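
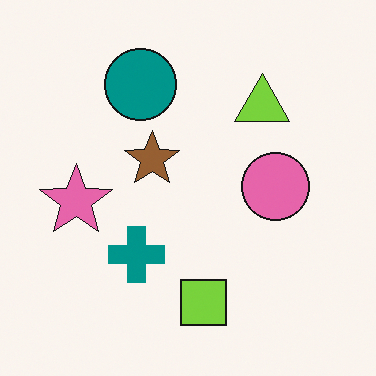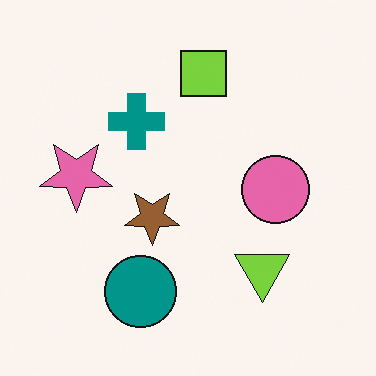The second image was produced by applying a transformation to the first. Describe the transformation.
This is the original image flipped vertically (top ↔ bottom).

The lime square is in the bottom of the first image and the top of the second — shapes on opposite sides of the horizontal midline have swapped in a mirror flip.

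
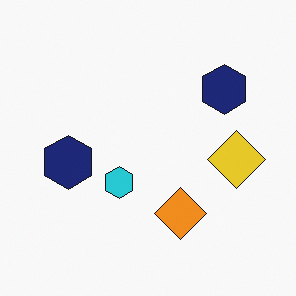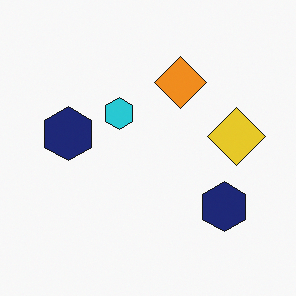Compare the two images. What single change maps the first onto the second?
The second image is the first flipped vertically (top ↔ bottom).

The orange diamond is in the bottom of the first image and the top of the second — shapes on opposite sides of the horizontal midline have swapped in a mirror flip.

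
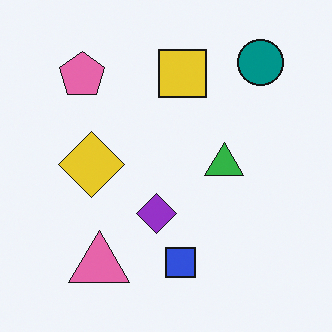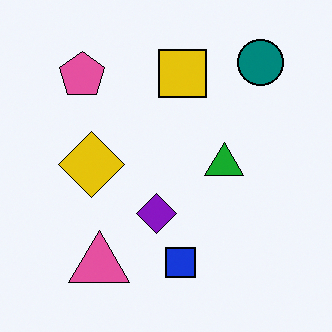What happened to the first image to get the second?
It was given slightly increased contrast.

Tones are pushed away from mid-grey across the whole image — a global contrast change.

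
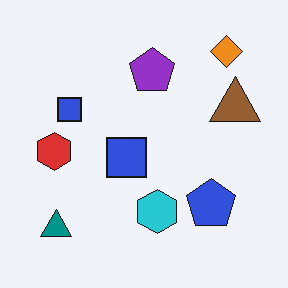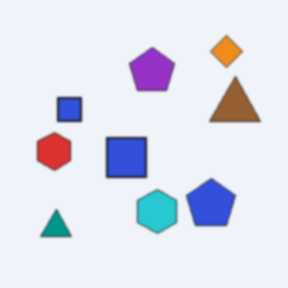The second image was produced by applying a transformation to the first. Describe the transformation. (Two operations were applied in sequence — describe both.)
Slightly softened, then given moderate JPEG compression.

Shape edges and outlines are uniformly softened across the whole image. Blocky 8×8 compression artifacts appear around shape edges and the flat background shows ringing — characteristic JPEG degradation.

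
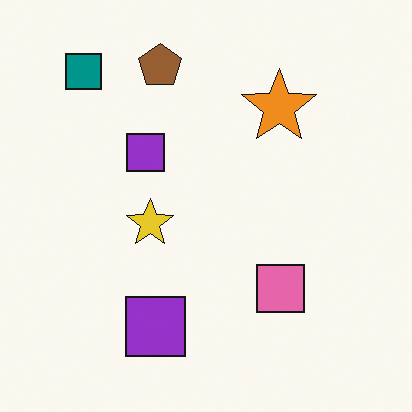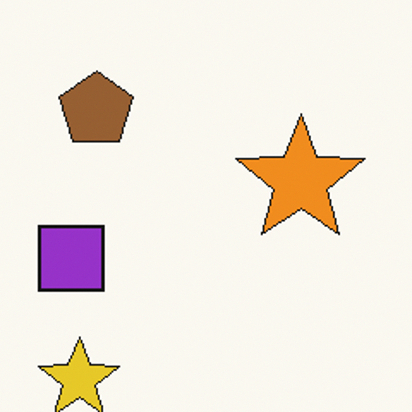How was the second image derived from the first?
The image was cropped to a noticeably smaller region and rescaled.

The visible shapes are larger and the field of view is narrower; shapes near the original edges may be partly or wholly outside the frame — a crop-and-rescale.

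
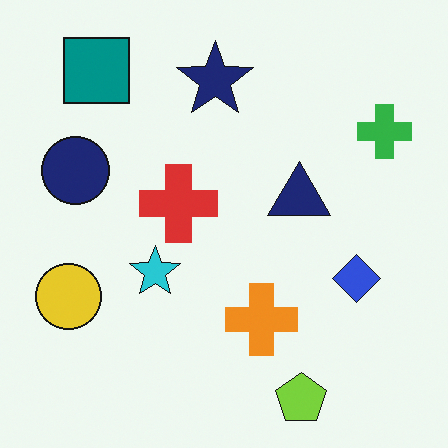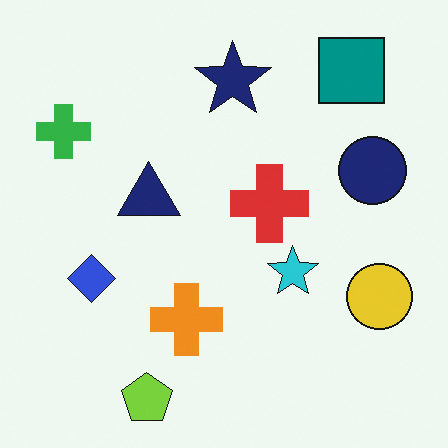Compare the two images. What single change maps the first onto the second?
The second image is the first flipped horizontally (left ↔ right).

The green cross is in the top-right of the first image and the top-left of the second — shapes on opposite sides of the vertical midline have swapped in a mirror flip.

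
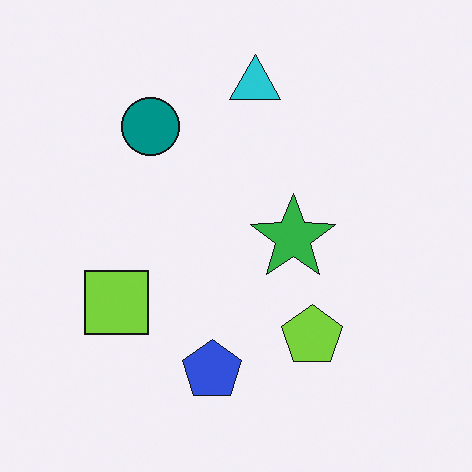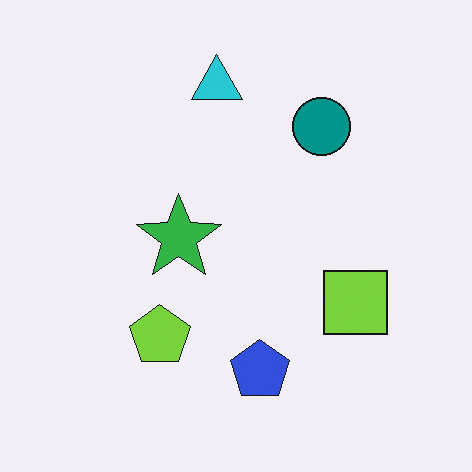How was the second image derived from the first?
The transformation is: flipped horizontally (left ↔ right).

The lime square is in the left of the first image and the right of the second — shapes on opposite sides of the vertical midline have swapped in a mirror flip.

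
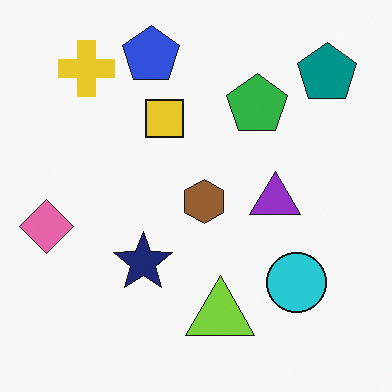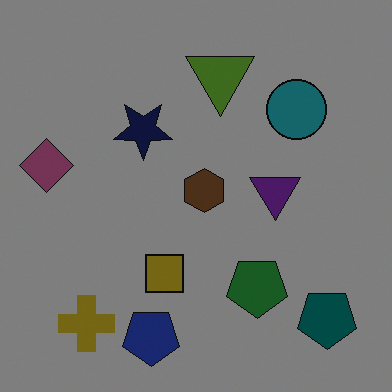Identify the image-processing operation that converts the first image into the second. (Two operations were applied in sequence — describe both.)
Noticeably darkened, then flipped vertically (top ↔ bottom).

Every pixel — background and shapes alike — is uniformly darkened. The blue pentagon is in the top of the first image and the bottom of the second — shapes on opposite sides of the horizontal midline have swapped in a mirror flip.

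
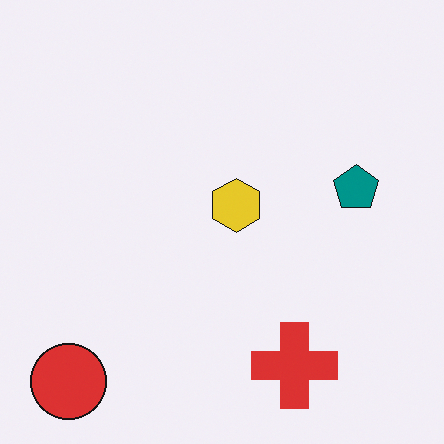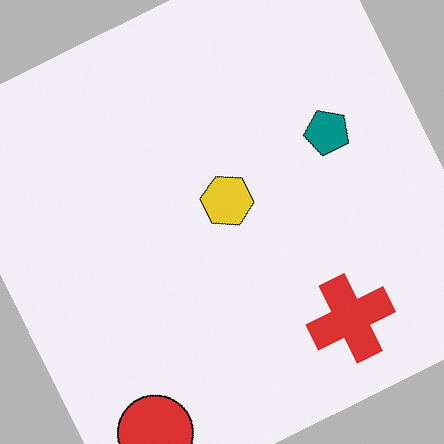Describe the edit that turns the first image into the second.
This is the original image rotated counter-clockwise by a moderate amount.

Every shape is tilted by the same angle and the image corners show triangular fill wedges — a whole-image rotation by a non-right angle.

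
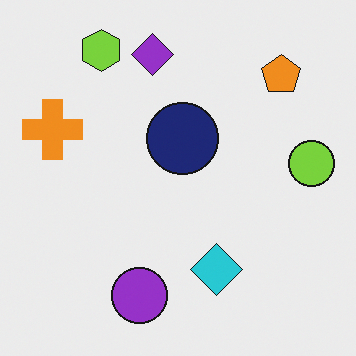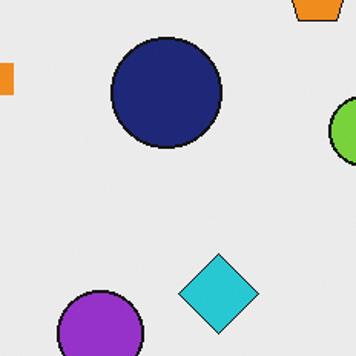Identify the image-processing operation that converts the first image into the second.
This is the original image cropped slightly and scaled back up.

The visible shapes are larger and the field of view is narrower; shapes near the original edges may be partly or wholly outside the frame — a crop-and-rescale.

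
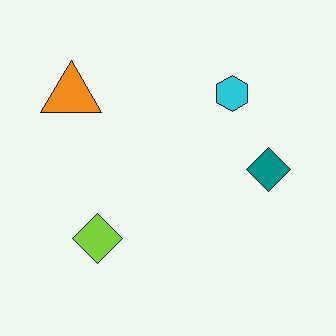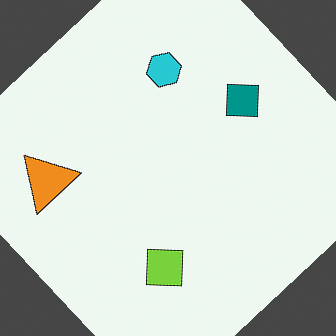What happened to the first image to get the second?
Rotated counter-clockwise by a large amount — several tens of degrees.

Every shape is tilted by the same angle and the image corners show triangular fill wedges — a whole-image rotation by a non-right angle.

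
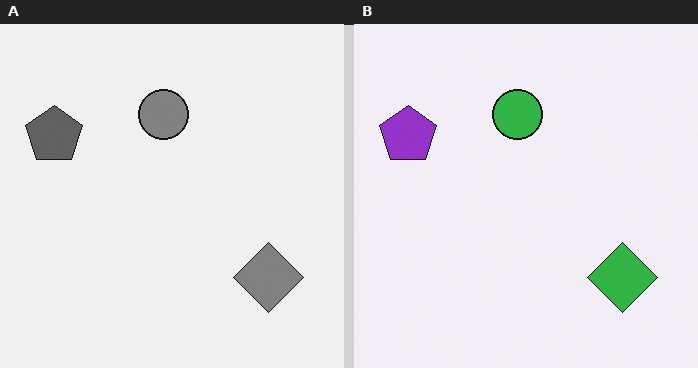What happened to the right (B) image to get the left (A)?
The left (A) image is the right (B) converted to grayscale.

All color is removed — every shape is now a shade of grey.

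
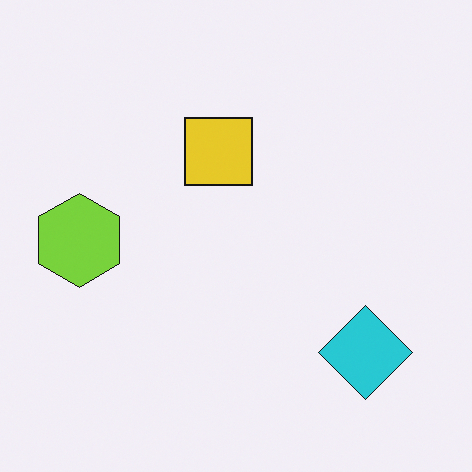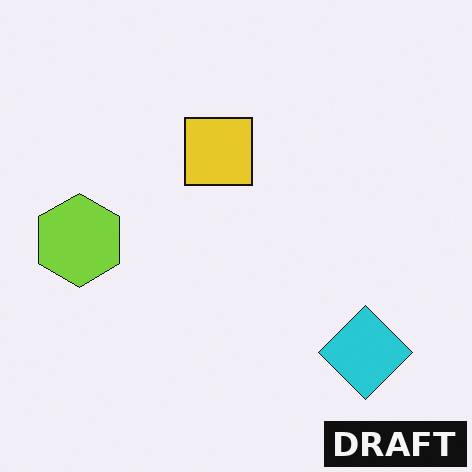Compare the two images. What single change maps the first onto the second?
The image was watermarked with the text "DRAFT" in the lower-right corner.

A dark label reading "DRAFT" appears in the lower-right corner.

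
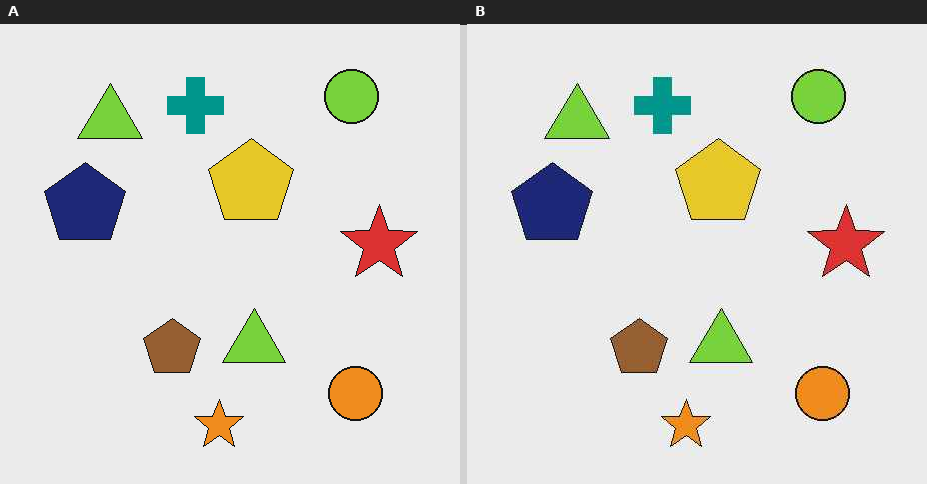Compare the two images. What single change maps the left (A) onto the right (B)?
JPEG-compressed with visible artifacts.

Blocky 8×8 compression artifacts appear around shape edges and the flat background shows ringing — characteristic JPEG degradation.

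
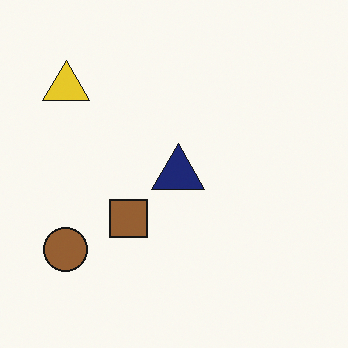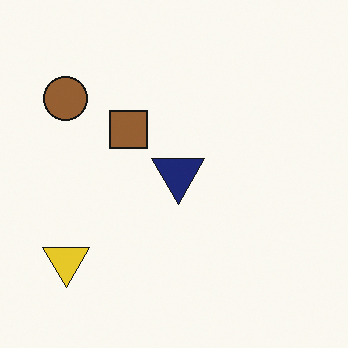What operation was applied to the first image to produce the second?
The image was flipped vertically (top ↔ bottom).

The yellow triangle is in the top-left of the first image and the bottom-left of the second — shapes on opposite sides of the horizontal midline have swapped in a mirror flip.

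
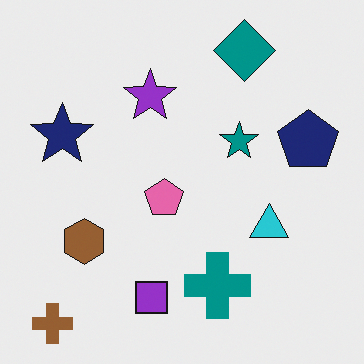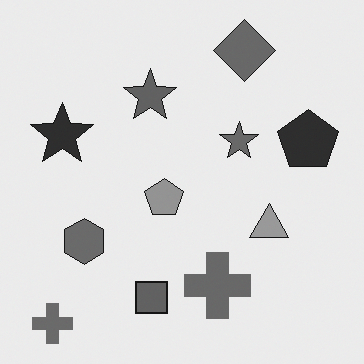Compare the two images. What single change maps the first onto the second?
This is the original image converted to grayscale.

All color is removed — every shape is now a shade of grey.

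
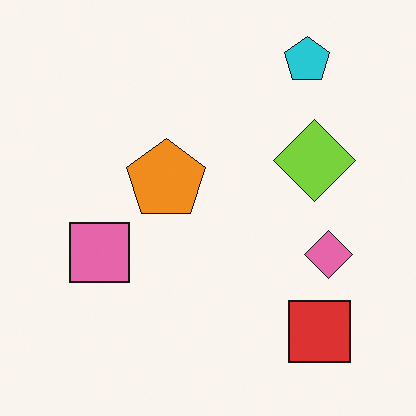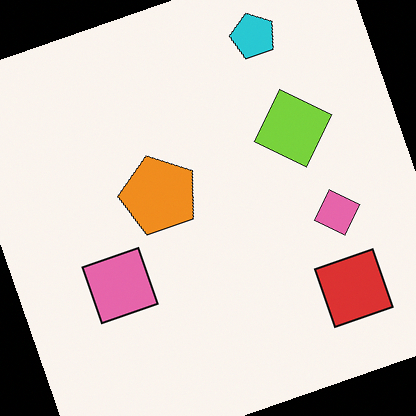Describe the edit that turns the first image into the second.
It was rotated counter-clockwise by a moderate amount.

Every shape is tilted by the same angle and the image corners show triangular fill wedges — a whole-image rotation by a non-right angle.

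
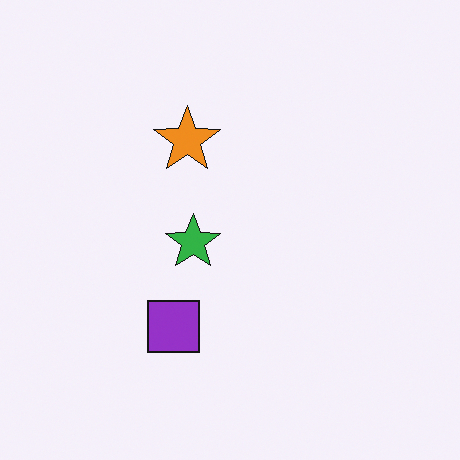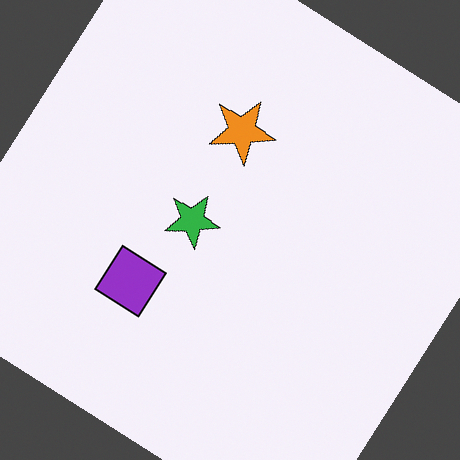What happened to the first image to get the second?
The transformation is: rotated clockwise by a large amount — several tens of degrees.

Every shape is tilted by the same angle and the image corners show triangular fill wedges — a whole-image rotation by a non-right angle.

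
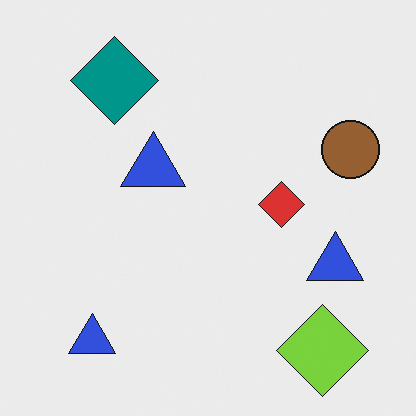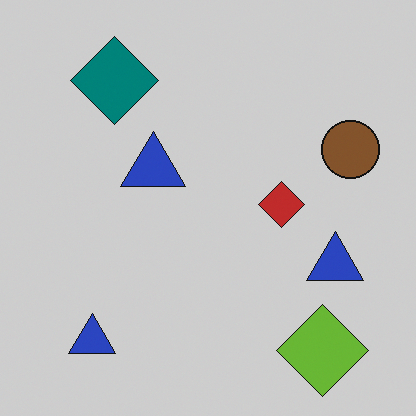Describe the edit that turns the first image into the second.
The transformation is: slightly darkened.

Every pixel — background and shapes alike — is uniformly darkened.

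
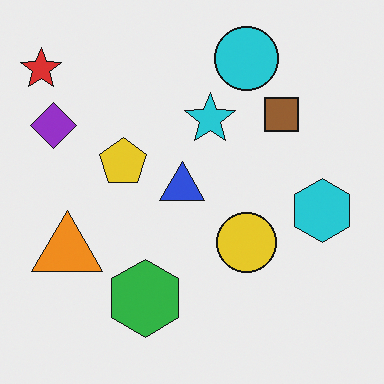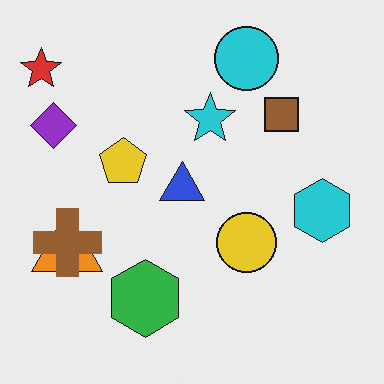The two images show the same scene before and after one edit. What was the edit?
The second image is the first overlaid with an additional brown cross.

A brown cross appears in the second image that is absent from the first.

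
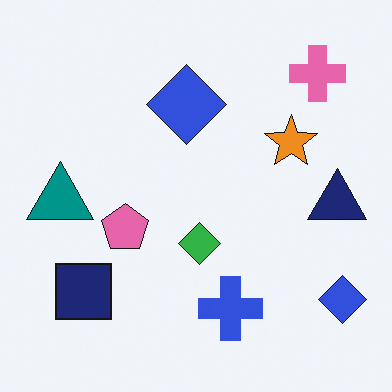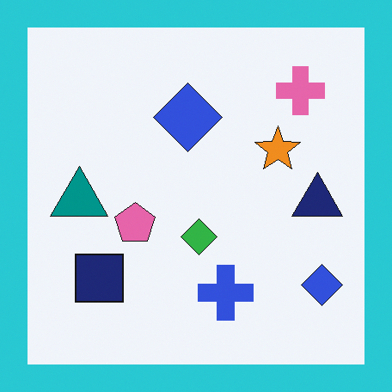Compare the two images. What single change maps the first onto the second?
It was framed with a cyan border.

A solid cyan frame runs around the edge of the second image, with the content slightly shrunk inside it.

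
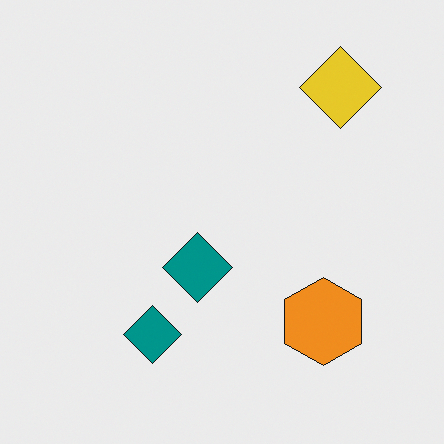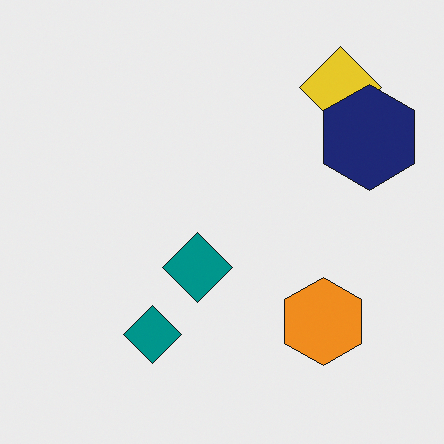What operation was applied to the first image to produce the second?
This is the original image overlaid with an additional navy hexagon.

A navy hexagon appears in the second image that is absent from the first.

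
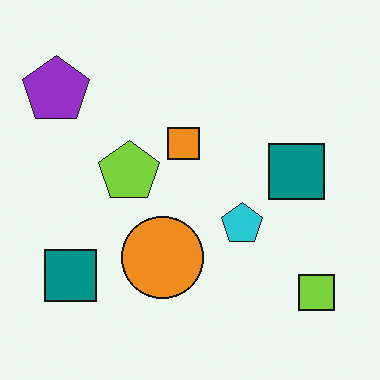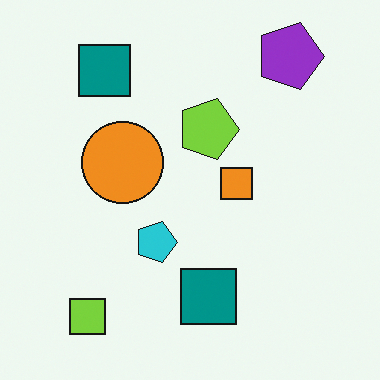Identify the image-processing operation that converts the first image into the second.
The second image is the first rotated 90° clockwise.

The purple pentagon sits in the top-left of the first image and the top-right of the second — consistent with a whole-image 90° clockwise rotation.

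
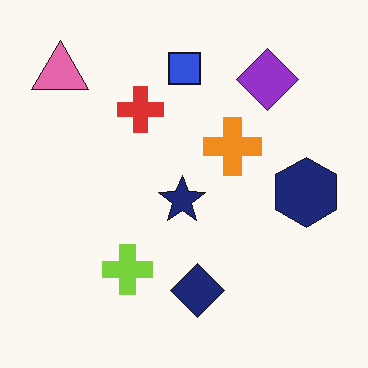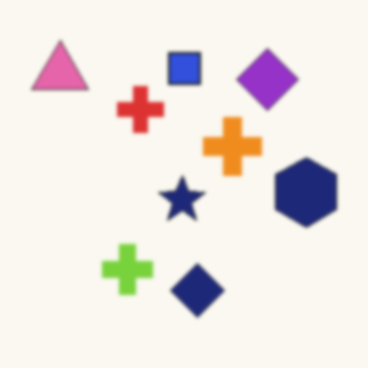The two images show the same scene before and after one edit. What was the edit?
Lightly blurred.

Shape edges and outlines are uniformly softened across the whole image.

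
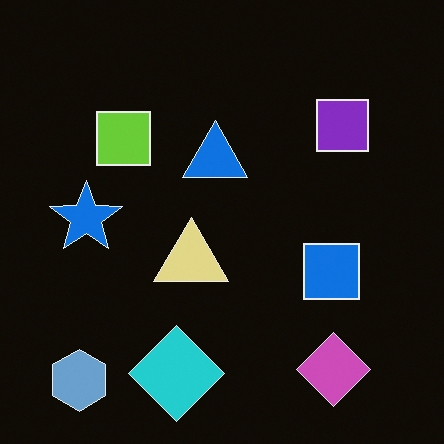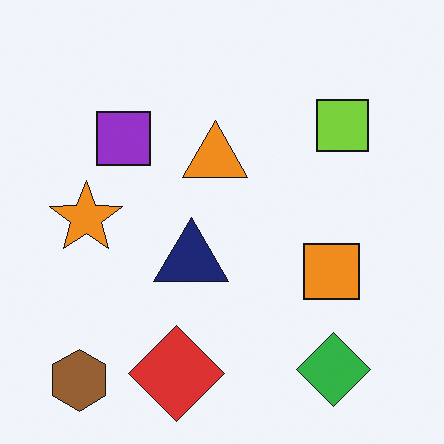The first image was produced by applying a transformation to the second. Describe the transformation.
This is the original image color-inverted (negative).

The light background has become dark and every shape's color is its complement — a photographic negative.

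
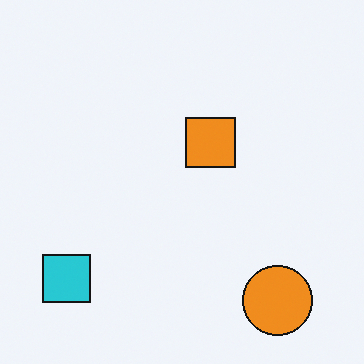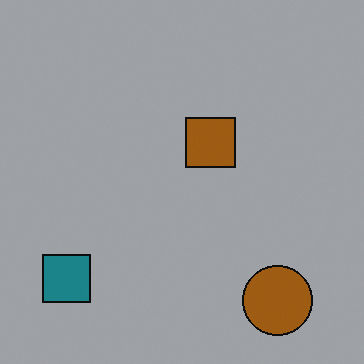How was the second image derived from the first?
This is the original image darkened a lot.

Every pixel — background and shapes alike — is uniformly darkened.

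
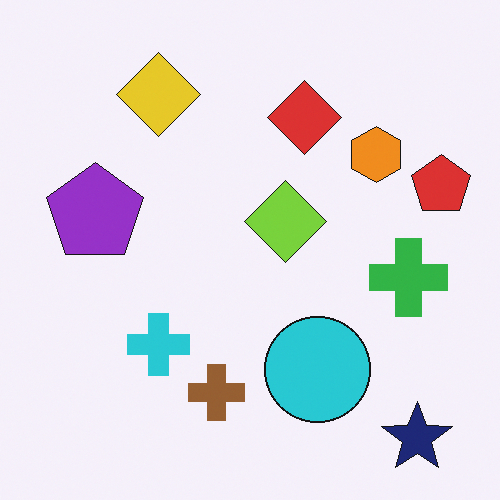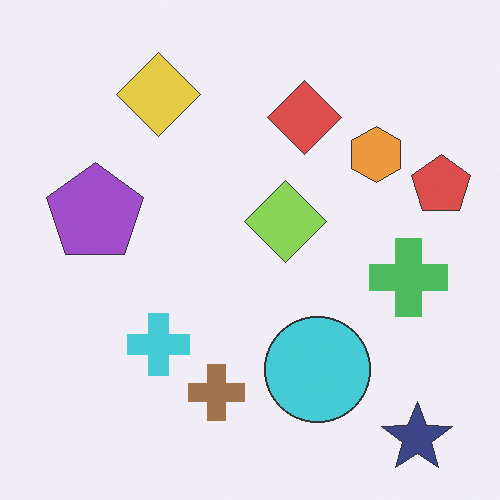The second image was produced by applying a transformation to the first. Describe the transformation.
The transformation is: given slightly reduced contrast.

Tones are pushed toward mid-grey across the whole image — a global contrast change.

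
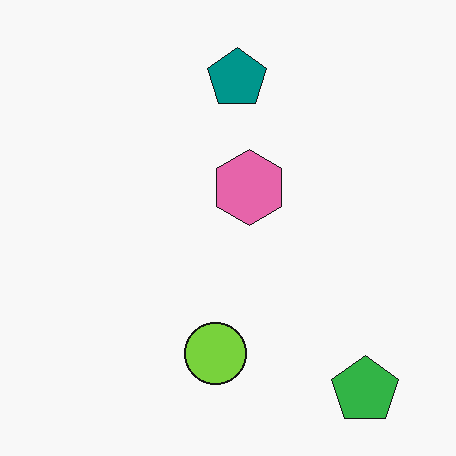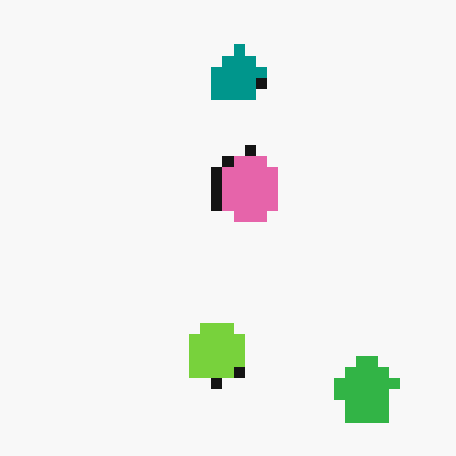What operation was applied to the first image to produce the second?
It was heavily pixelated into large blocks.

Shapes are reduced to large square blocks; fine edges and outlines are lost — a downscale-then-upscale (mosaic) effect.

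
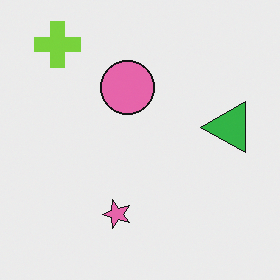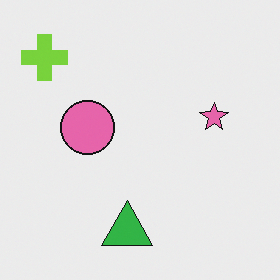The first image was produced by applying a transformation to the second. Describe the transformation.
The first image is the second transposed (reflected across the top-left ↔ bottom-right diagonal).

Shapes have swapped their row and column positions — what was in the top-right is now in the bottom-left — a diagonal reflection.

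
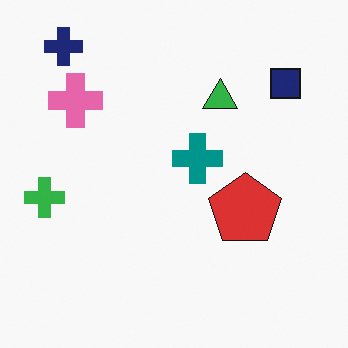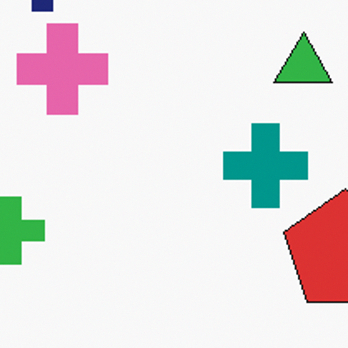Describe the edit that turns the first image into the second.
The image was cropped tightly and scaled back up.

The visible shapes are larger and the field of view is narrower; shapes near the original edges may be partly or wholly outside the frame — a crop-and-rescale.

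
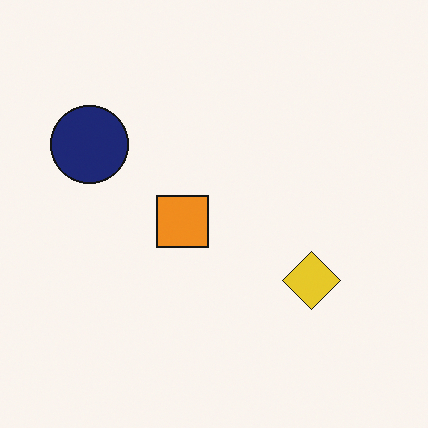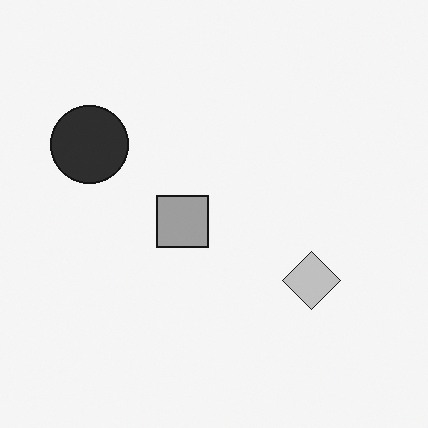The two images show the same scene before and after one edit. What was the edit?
The image was converted to grayscale.

All color is removed — every shape is now a shade of grey.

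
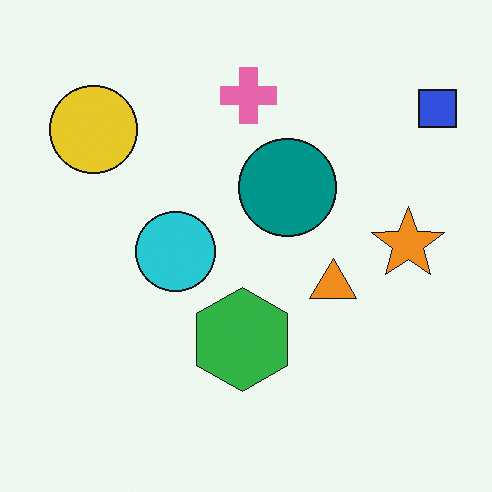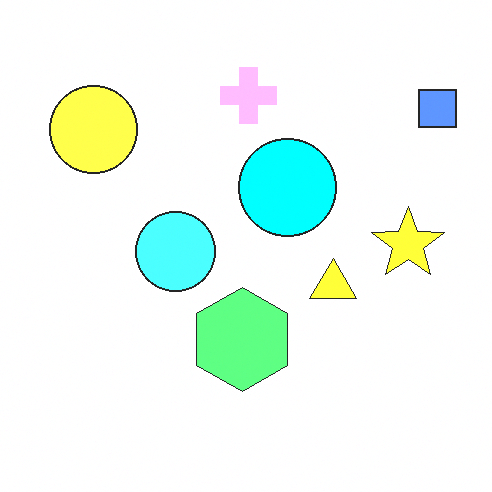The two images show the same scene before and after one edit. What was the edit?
This is the original image noticeably brightened.

Every pixel — background and shapes alike — is uniformly brightened.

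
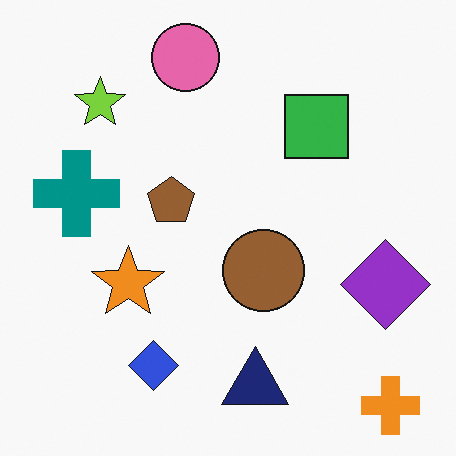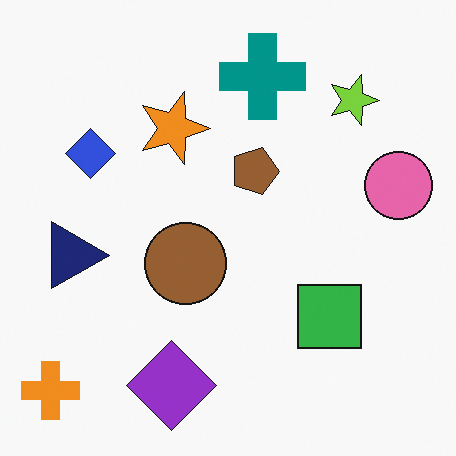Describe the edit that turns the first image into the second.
The transformation is: rotated 90° clockwise.

The orange cross sits in the bottom-right of the first image and the bottom-left of the second — consistent with a whole-image 90° clockwise rotation.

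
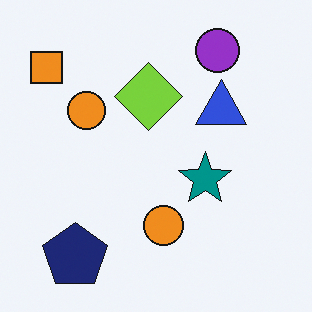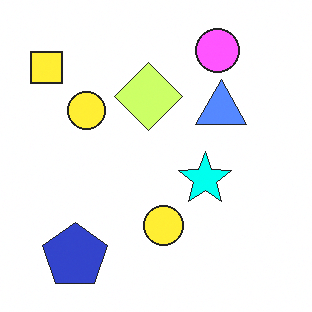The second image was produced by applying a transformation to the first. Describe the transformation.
The image was noticeably brightened.

Every pixel — background and shapes alike — is uniformly brightened.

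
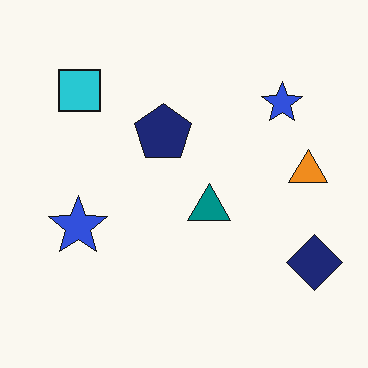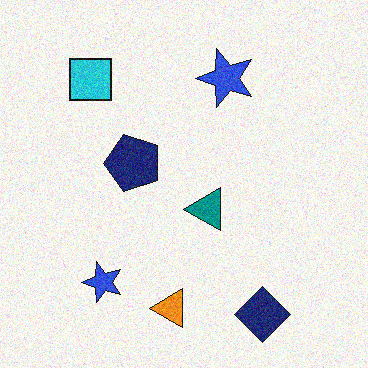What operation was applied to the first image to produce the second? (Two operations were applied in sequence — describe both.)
The image was transposed (reflected across the top-left ↔ bottom-right diagonal), then degraded with visible gaussian noise.

Shapes have swapped their row and column positions — what was in the top-right is now in the bottom-left — a diagonal reflection. Random speckle covers the whole image, including the flat background.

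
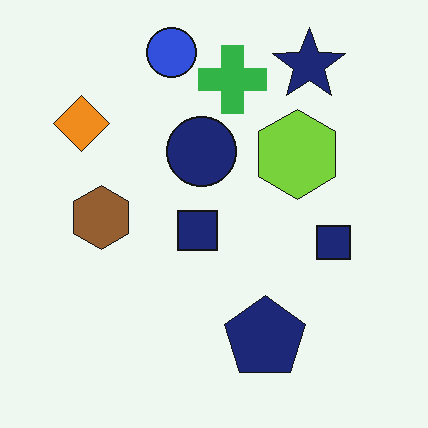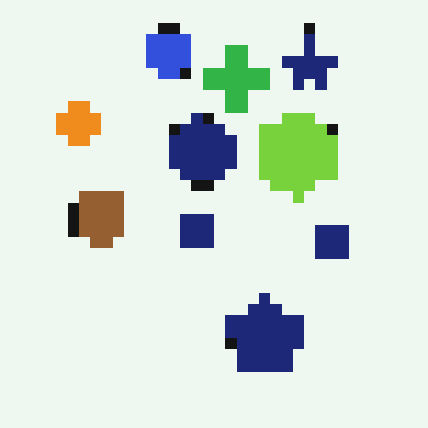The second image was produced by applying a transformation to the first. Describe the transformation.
The image was heavily pixelated into large blocks.

Shapes are reduced to large square blocks; fine edges and outlines are lost — a downscale-then-upscale (mosaic) effect.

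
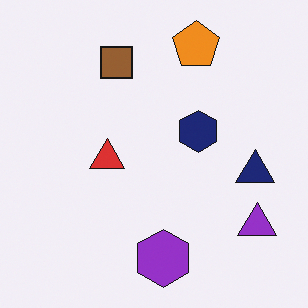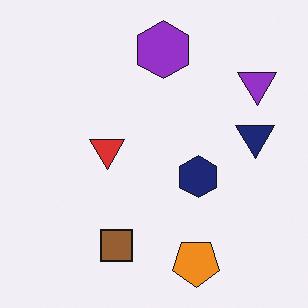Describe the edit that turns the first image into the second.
The image was flipped vertically (top ↔ bottom).

The orange pentagon is in the top of the first image and the bottom of the second — shapes on opposite sides of the horizontal midline have swapped in a mirror flip.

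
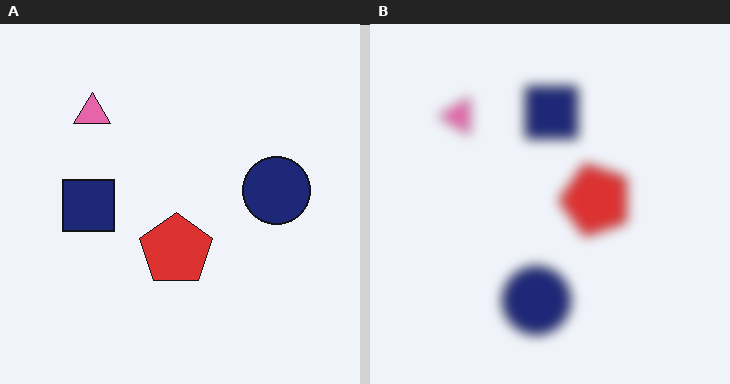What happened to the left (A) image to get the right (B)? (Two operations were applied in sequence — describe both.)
The transformation is: transposed (reflected across the top-left ↔ bottom-right diagonal), then heavily blurred.

Shapes have swapped their row and column positions — what was in the top-right is now in the bottom-left — a diagonal reflection. Shape edges and outlines are uniformly softened across the whole image.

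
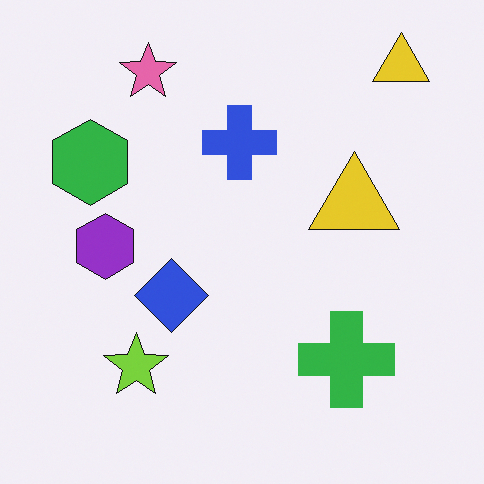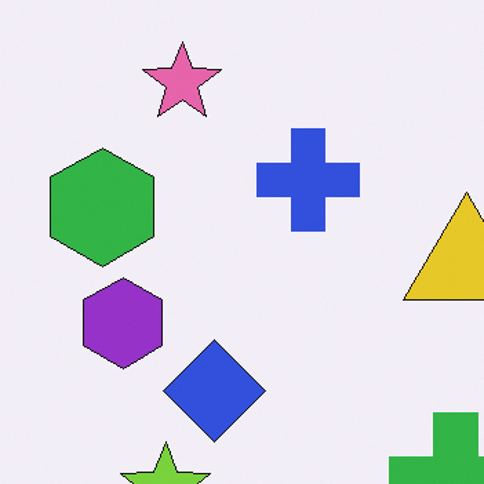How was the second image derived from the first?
This is the original image cropped to a modestly smaller region and rescaled.

The visible shapes are larger and the field of view is narrower; shapes near the original edges may be partly or wholly outside the frame — a crop-and-rescale.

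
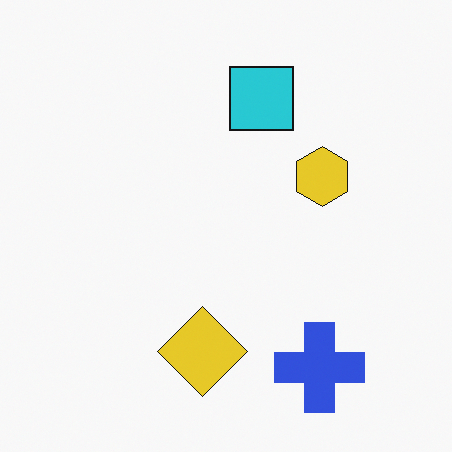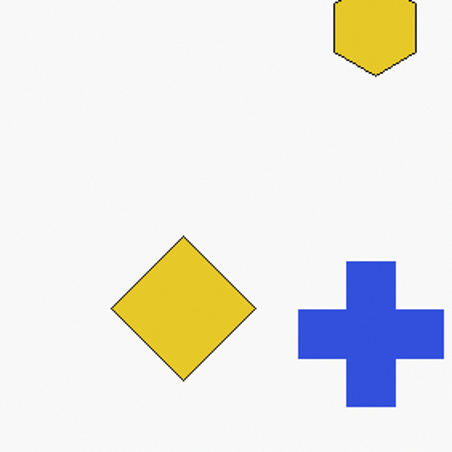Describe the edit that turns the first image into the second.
The second image is the first cropped slightly and scaled back up.

The visible shapes are larger and the field of view is narrower; shapes near the original edges may be partly or wholly outside the frame — a crop-and-rescale.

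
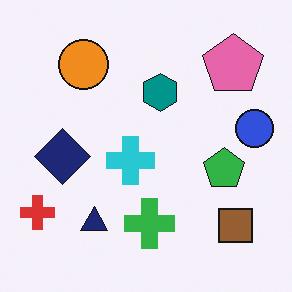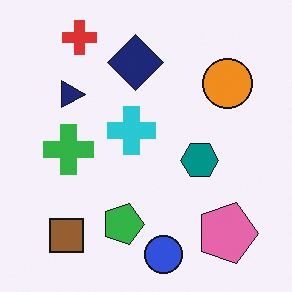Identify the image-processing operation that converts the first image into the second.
The transformation is: rotated 90° clockwise.

The red cross sits in the bottom-left of the first image and the top-left of the second — consistent with a whole-image 90° clockwise rotation.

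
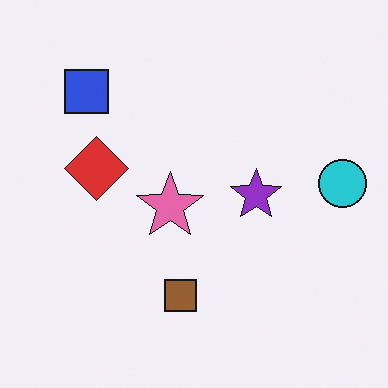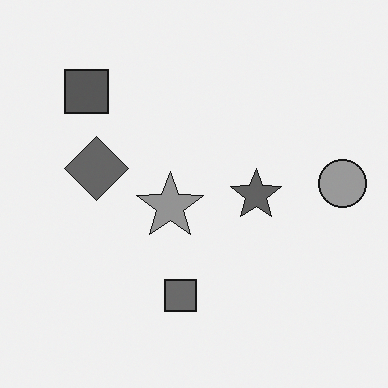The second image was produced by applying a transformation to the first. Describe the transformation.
The transformation is: converted to grayscale.

All color is removed — every shape is now a shade of grey.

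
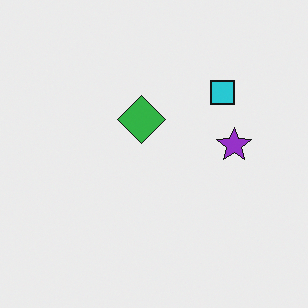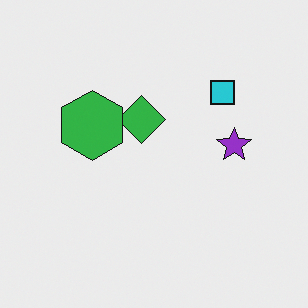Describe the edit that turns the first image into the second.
Overlaid with an additional green hexagon.

A green hexagon appears in the second image that is absent from the first.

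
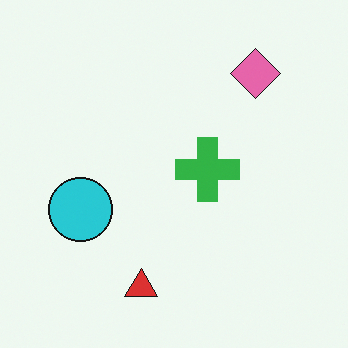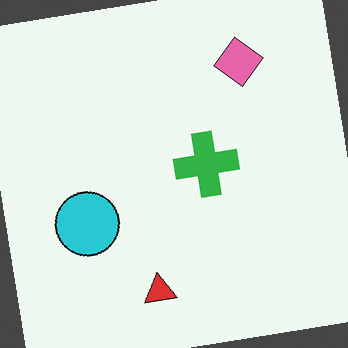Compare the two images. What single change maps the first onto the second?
The image was rotated counter-clockwise by a few degrees.

Every shape is tilted by the same angle and the image corners show triangular fill wedges — a whole-image rotation by a non-right angle.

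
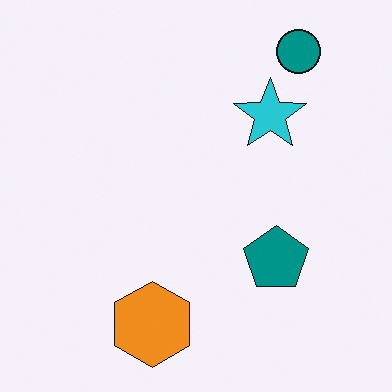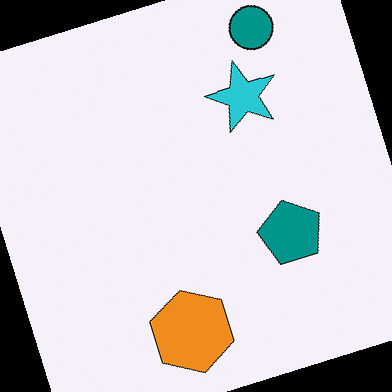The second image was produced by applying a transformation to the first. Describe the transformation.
The transformation is: rotated counter-clockwise by a moderate amount.

Every shape is tilted by the same angle and the image corners show triangular fill wedges — a whole-image rotation by a non-right angle.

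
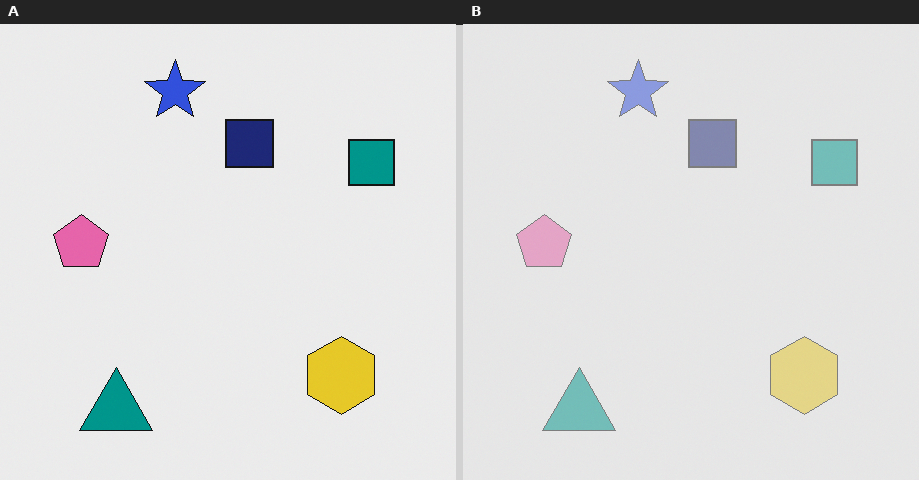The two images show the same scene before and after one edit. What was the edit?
This is the original image washed out (contrast reduced).

Tones are pushed toward mid-grey across the whole image — a global contrast change.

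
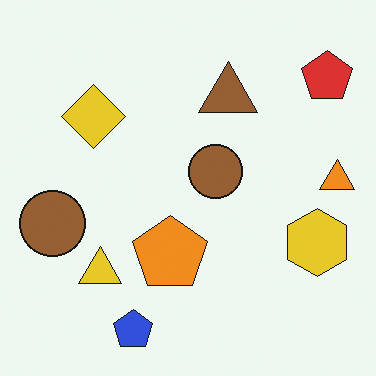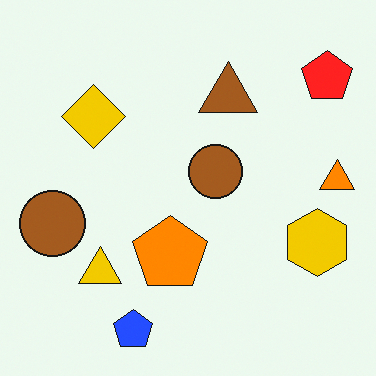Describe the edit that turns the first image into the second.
The transformation is: slightly oversaturated.

All colors are more vivid — a global saturation change.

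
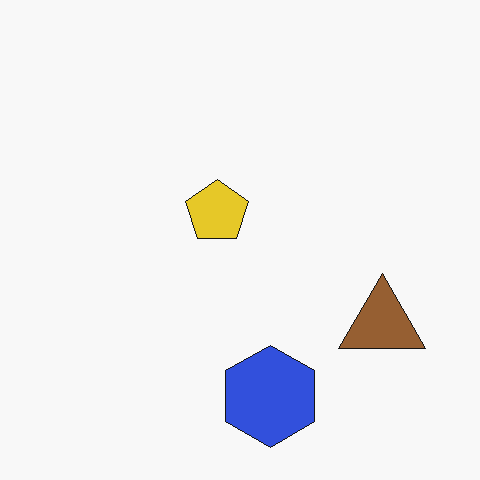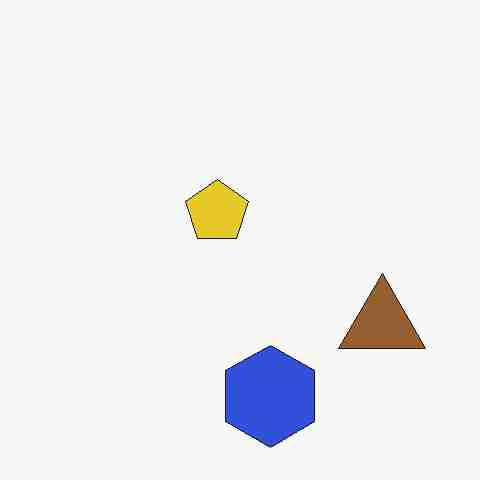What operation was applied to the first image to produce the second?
It was degraded with heavy JPEG compression.

Blocky 8×8 compression artifacts appear around shape edges and the flat background shows ringing — characteristic JPEG degradation.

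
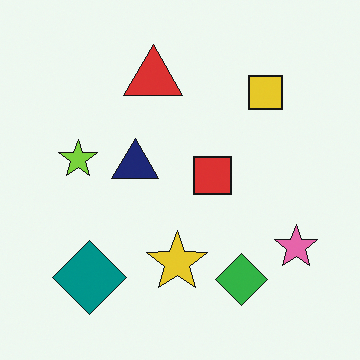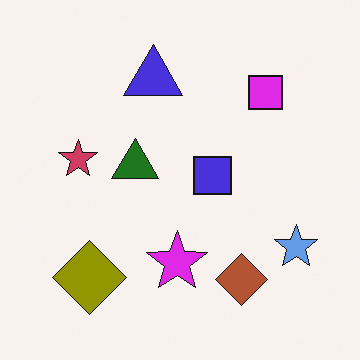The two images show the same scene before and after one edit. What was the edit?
The image was hue-shifted through roughly half the color wheel.

Every shape's color has rotated by the same amount around the hue wheel — a uniform hue shift.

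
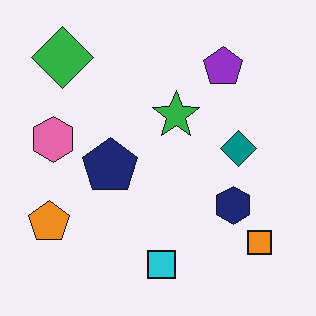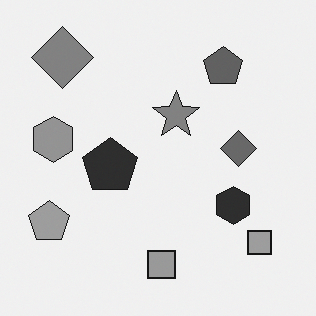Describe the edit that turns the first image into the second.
It was converted to grayscale.

All color is removed — every shape is now a shade of grey.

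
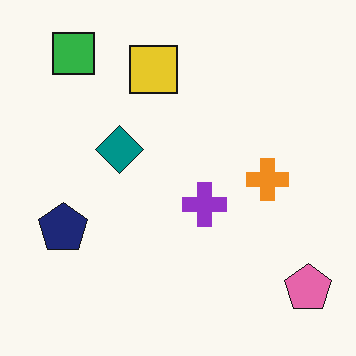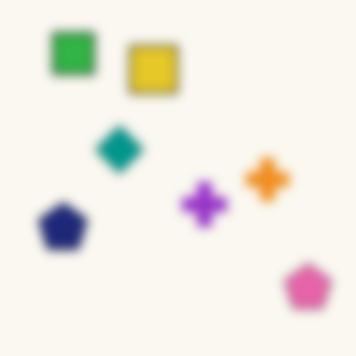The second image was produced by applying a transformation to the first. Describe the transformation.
This is the original image strongly gaussian-blurred.

Shape edges and outlines are uniformly softened across the whole image.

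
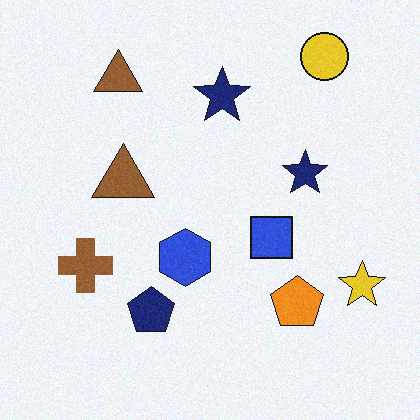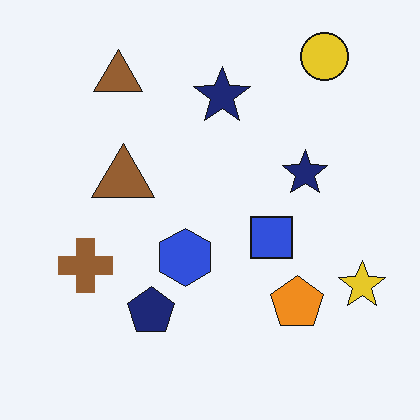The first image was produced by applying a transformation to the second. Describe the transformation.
It was degraded with a light layer of grain.

Random speckle covers the whole image, including the flat background.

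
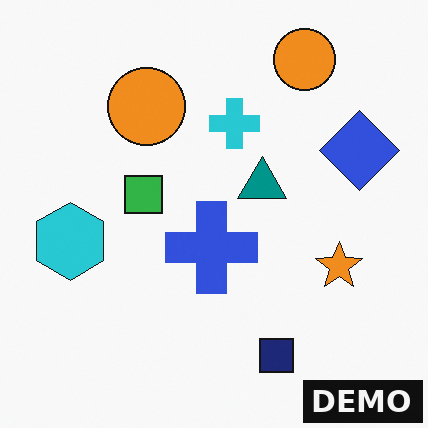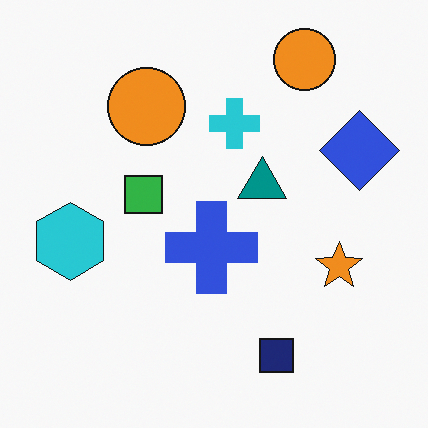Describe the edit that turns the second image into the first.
The image was watermarked with the text "DEMO" in the lower-right corner.

A dark label reading "DEMO" appears in the lower-right corner.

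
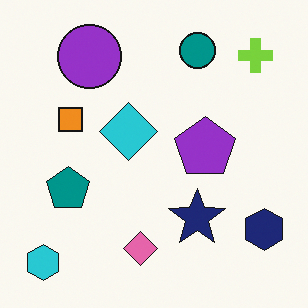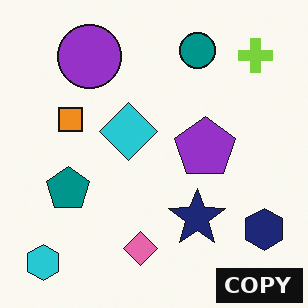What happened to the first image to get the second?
The image was watermarked with the text "COPY" in the lower-right corner.

A dark label reading "COPY" appears in the lower-right corner.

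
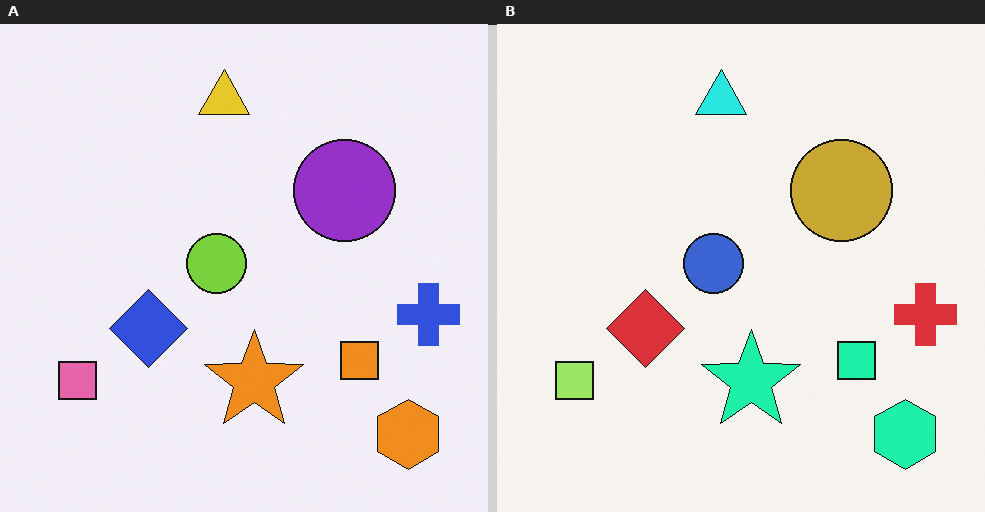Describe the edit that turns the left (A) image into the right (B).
The right (B) image is the left (A) hue-shifted by a moderate amount.

Every shape's color has rotated by the same amount around the hue wheel — a uniform hue shift.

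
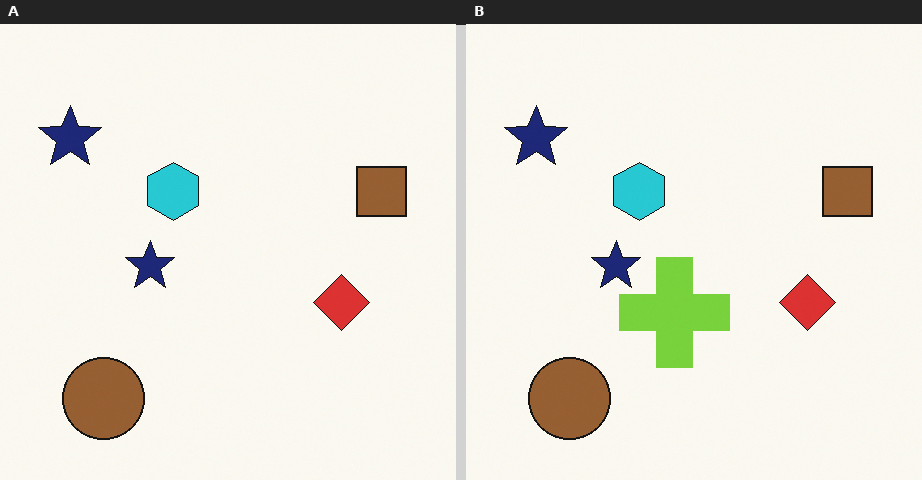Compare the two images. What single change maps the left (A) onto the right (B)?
It was overlaid with an additional lime cross.

A lime cross appears in the right (B) image that is absent from the left (A).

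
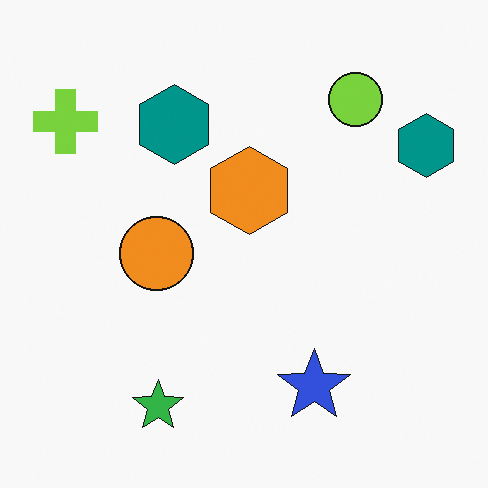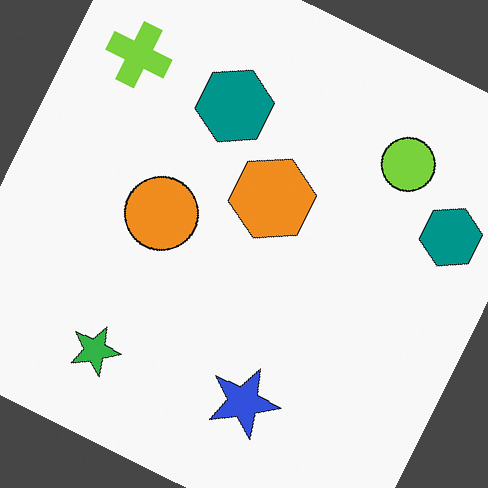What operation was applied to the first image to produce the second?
The image was rotated clockwise by a moderate amount.

Every shape is tilted by the same angle and the image corners show triangular fill wedges — a whole-image rotation by a non-right angle.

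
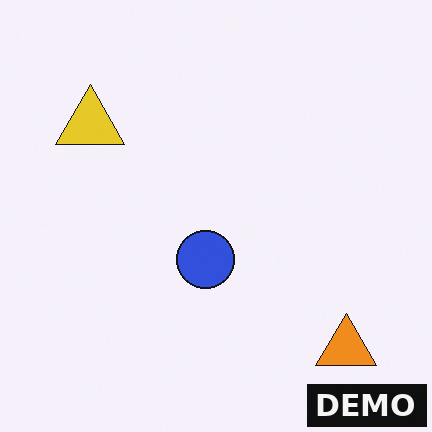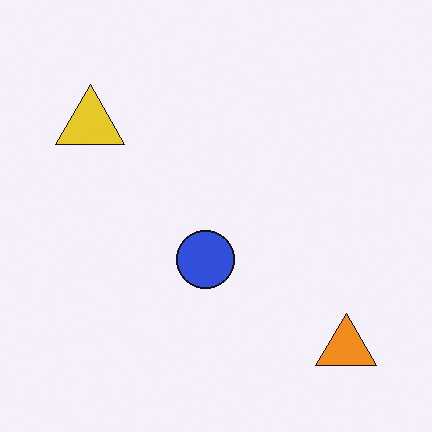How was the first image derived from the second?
The first image is the second watermarked with the text "DEMO" in the lower-right corner.

A dark label reading "DEMO" appears in the lower-right corner.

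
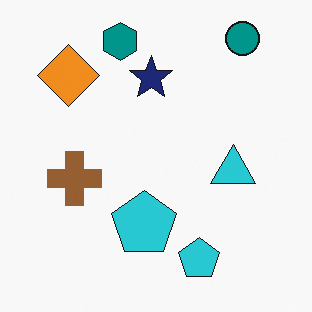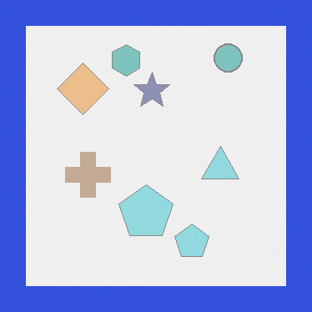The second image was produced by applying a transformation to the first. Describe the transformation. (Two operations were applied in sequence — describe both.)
Washed out (contrast reduced), then framed with a blue border.

Tones are pushed toward mid-grey across the whole image — a global contrast change. A solid blue frame runs around the edge of the second image, with the content slightly shrunk inside it.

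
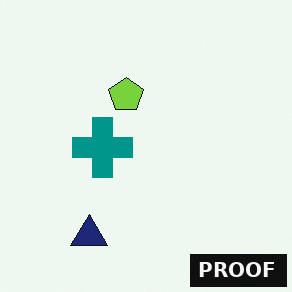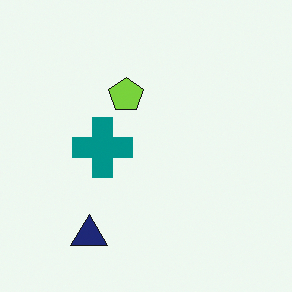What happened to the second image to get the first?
The image was watermarked with the text "PROOF" in the lower-right corner.

A dark label reading "PROOF" appears in the lower-right corner.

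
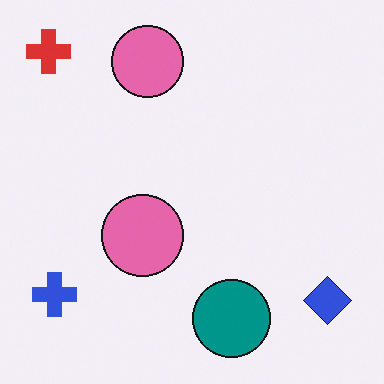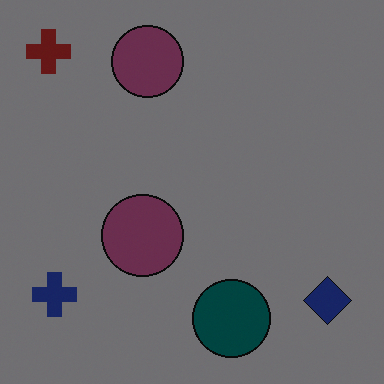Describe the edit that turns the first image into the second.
The image was substantially darkened.

Every pixel — background and shapes alike — is uniformly darkened.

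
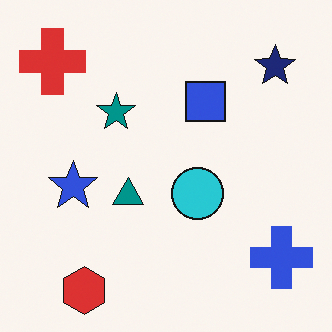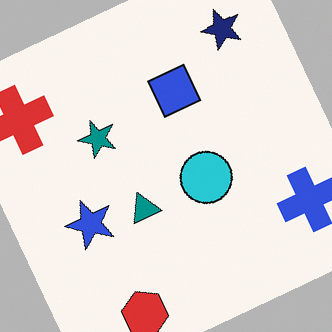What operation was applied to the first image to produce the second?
This is the original image rotated counter-clockwise by a clearly visible amount.

Every shape is tilted by the same angle and the image corners show triangular fill wedges — a whole-image rotation by a non-right angle.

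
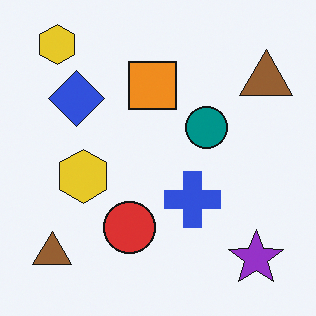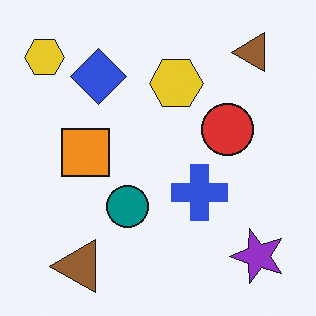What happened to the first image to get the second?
Transposed (reflected across the top-left ↔ bottom-right diagonal).

Shapes have swapped their row and column positions — what was in the top-right is now in the bottom-left — a diagonal reflection.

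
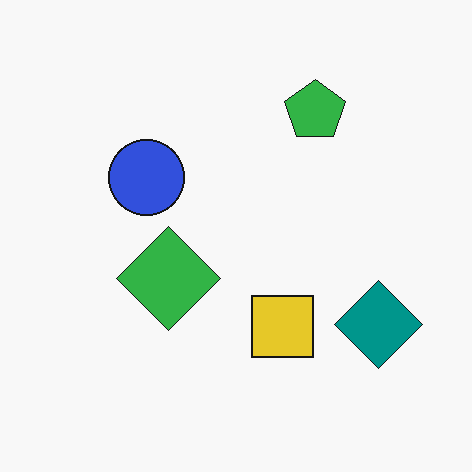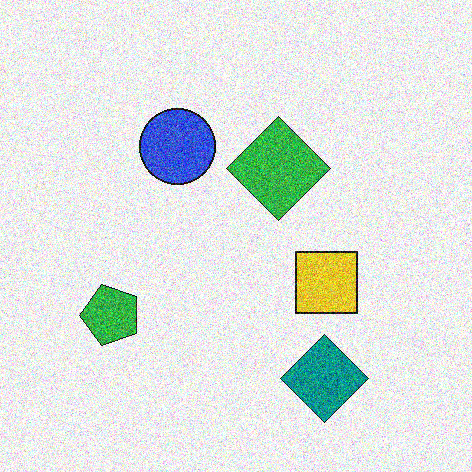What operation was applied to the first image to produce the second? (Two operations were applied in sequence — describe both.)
The image was transposed (reflected across the top-left ↔ bottom-right diagonal), then degraded with strong gaussian noise.

Shapes have swapped their row and column positions — what was in the top-right is now in the bottom-left — a diagonal reflection. Random speckle covers the whole image, including the flat background.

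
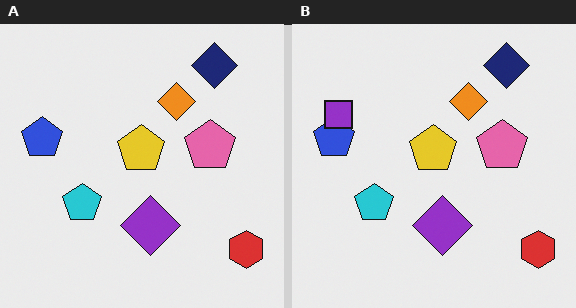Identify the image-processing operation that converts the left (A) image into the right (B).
Overlaid with an additional purple square.

A purple square appears in the right (B) image that is absent from the left (A).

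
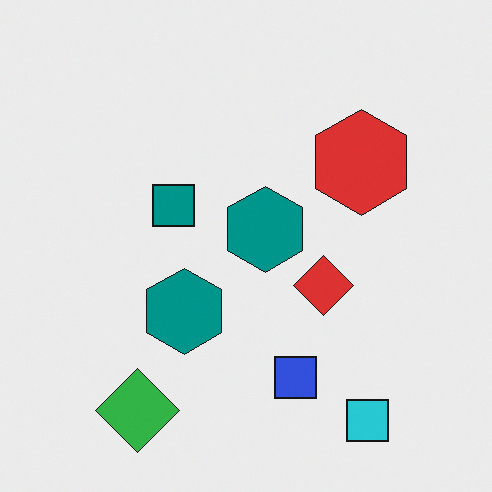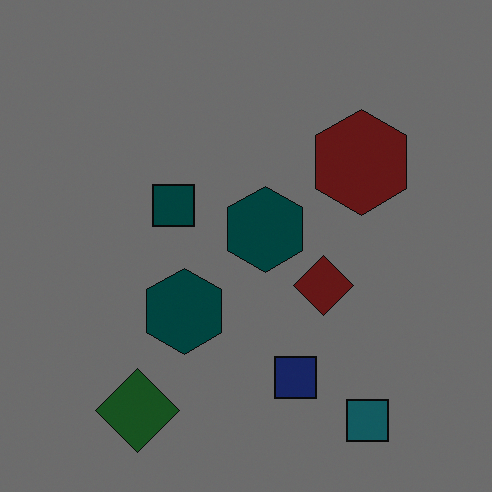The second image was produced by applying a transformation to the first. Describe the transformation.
The transformation is: darkened a lot.

Every pixel — background and shapes alike — is uniformly darkened.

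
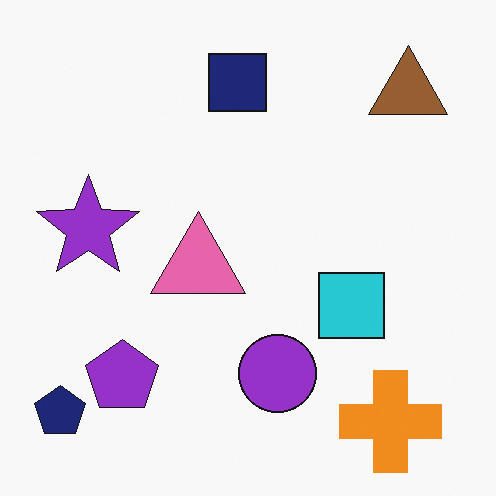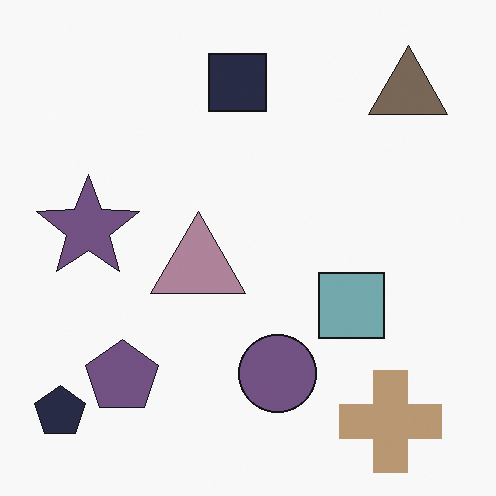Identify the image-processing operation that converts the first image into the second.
It was heavily desaturated.

All colors are more muted and greyish — a global saturation change.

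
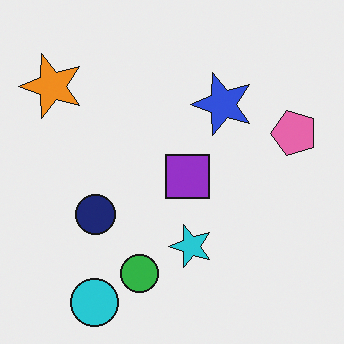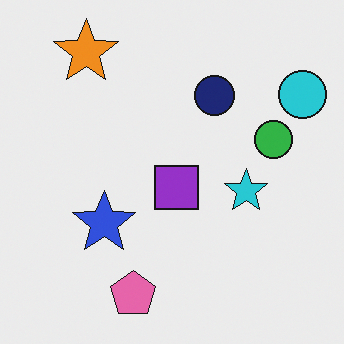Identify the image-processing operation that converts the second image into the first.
The transformation is: transposed (reflected across the top-left ↔ bottom-right diagonal).

Shapes have swapped their row and column positions — what was in the top-right is now in the bottom-left — a diagonal reflection.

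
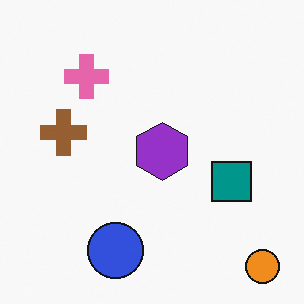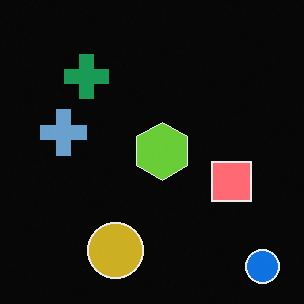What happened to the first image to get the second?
It was color-inverted (negative).

The light background has become dark and every shape's color is its complement — a photographic negative.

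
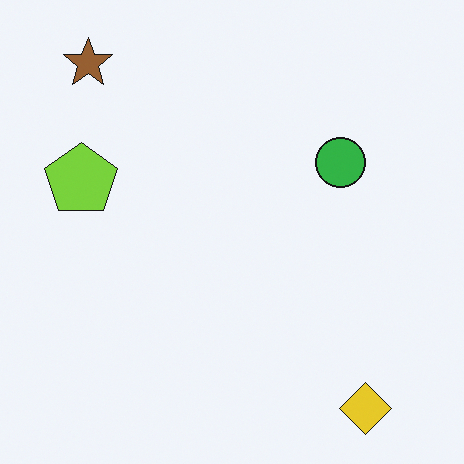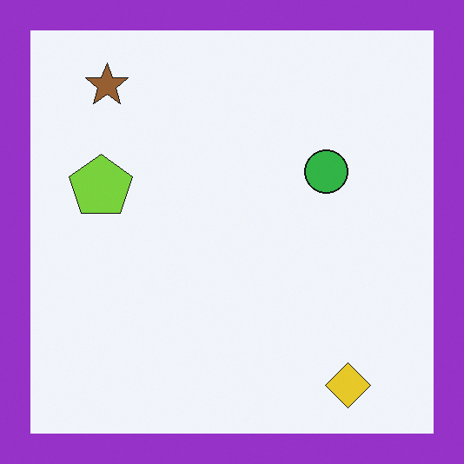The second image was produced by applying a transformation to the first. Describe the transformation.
This is the original image framed with a purple border.

A solid purple frame runs around the edge of the second image, with the content slightly shrunk inside it.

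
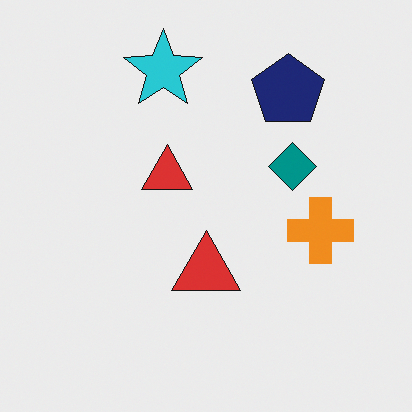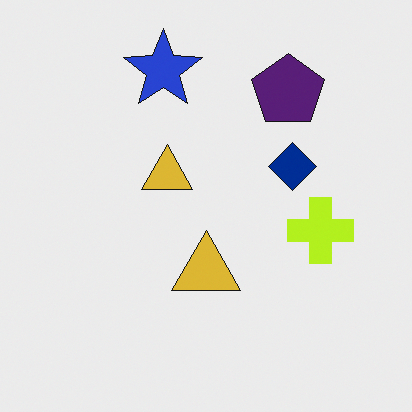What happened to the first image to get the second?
The second image is the first hue-shifted slightly.

Every shape's color has rotated by the same amount around the hue wheel — a uniform hue shift.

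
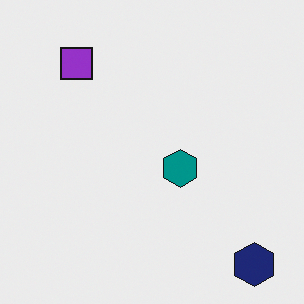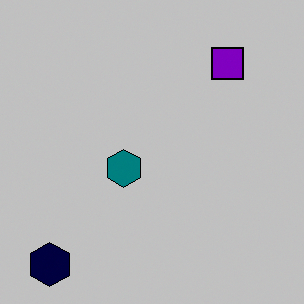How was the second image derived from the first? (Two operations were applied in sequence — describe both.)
It was aggressively posterized, then flipped horizontally (left ↔ right).

Each flat color has snapped to a coarser quantized level — most visibly, the near-white background has dropped to a flat grey. The navy hexagon is in the bottom-right of the first image and the bottom-left of the second — shapes on opposite sides of the vertical midline have swapped in a mirror flip.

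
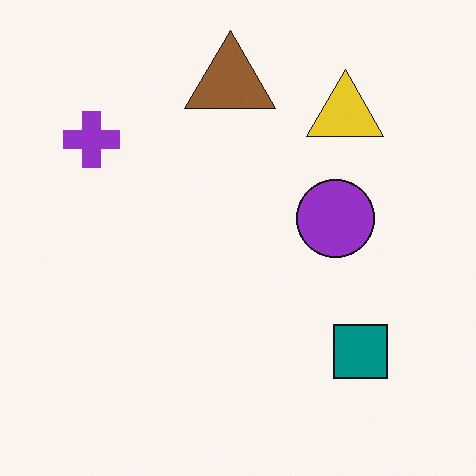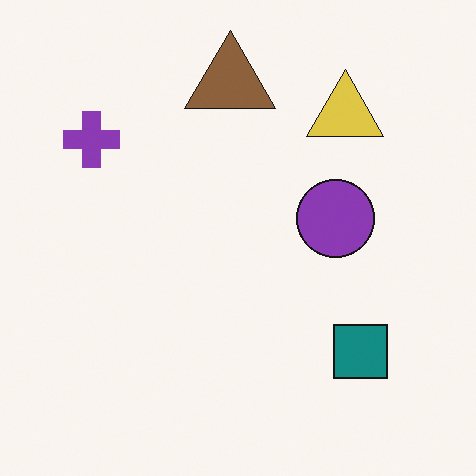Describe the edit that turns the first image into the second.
The transformation is: slightly desaturated.

All colors are more muted and greyish — a global saturation change.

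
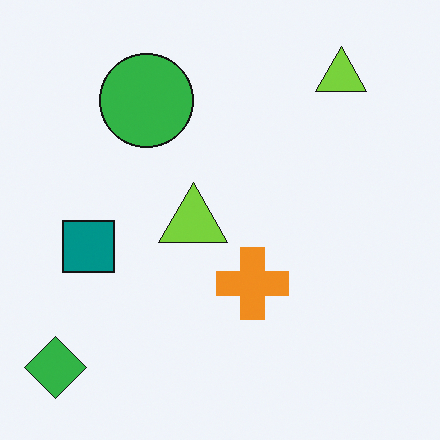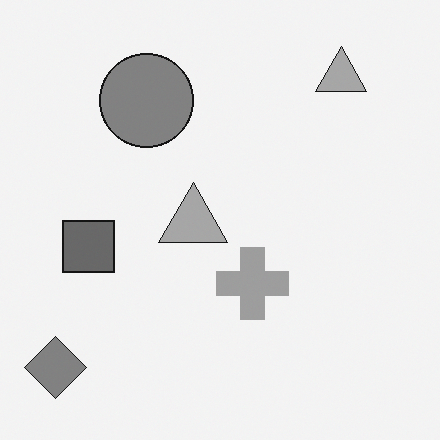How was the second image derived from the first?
It was converted to grayscale.

All color is removed — every shape is now a shade of grey.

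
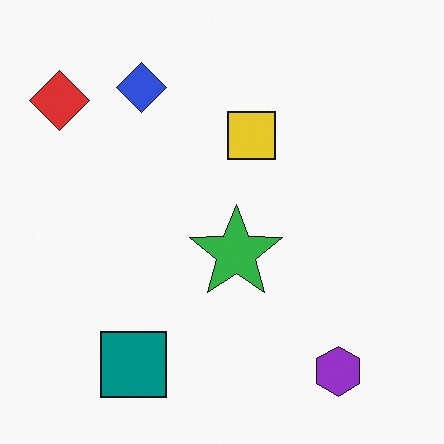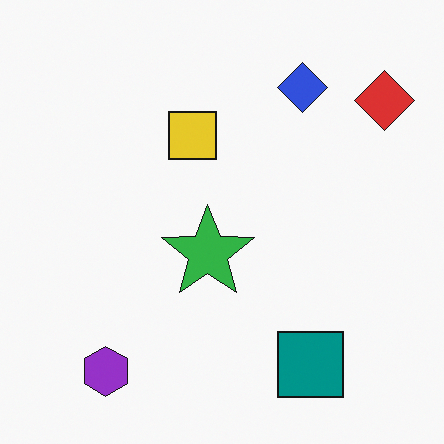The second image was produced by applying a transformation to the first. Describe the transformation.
The transformation is: flipped horizontally (left ↔ right).

The red diamond is in the top-left of the first image and the top-right of the second — shapes on opposite sides of the vertical midline have swapped in a mirror flip.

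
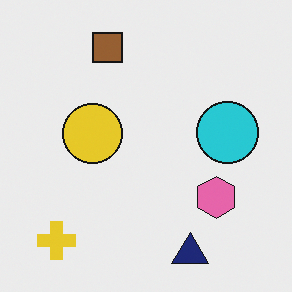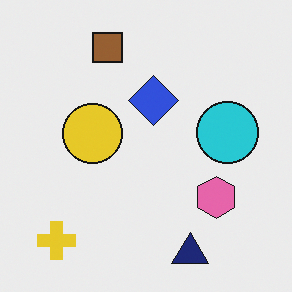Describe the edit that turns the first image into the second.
This is the original image overlaid with an additional blue diamond.

A blue diamond appears in the second image that is absent from the first.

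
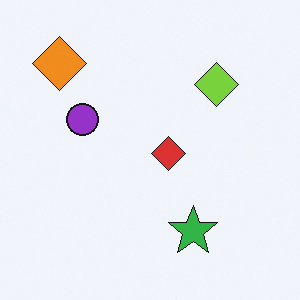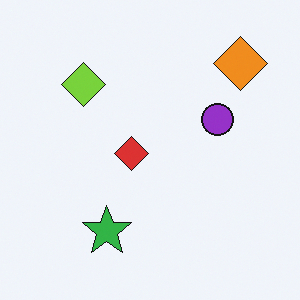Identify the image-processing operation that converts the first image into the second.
The transformation is: flipped horizontally (left ↔ right).

The orange diamond is in the top-left of the first image and the top-right of the second — shapes on opposite sides of the vertical midline have swapped in a mirror flip.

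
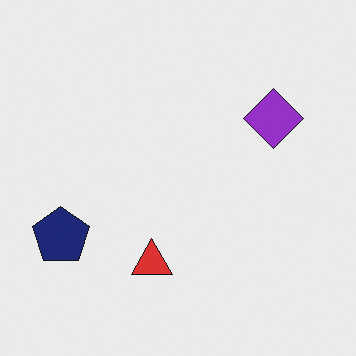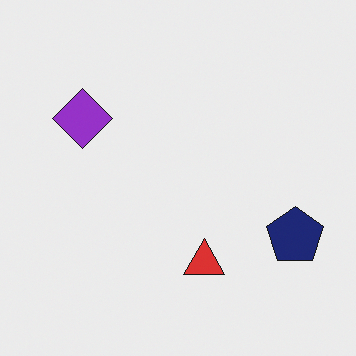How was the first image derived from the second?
The transformation is: flipped horizontally (left ↔ right).

The navy pentagon is in the right of the second image and the left of the first — shapes on opposite sides of the vertical midline have swapped in a mirror flip.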